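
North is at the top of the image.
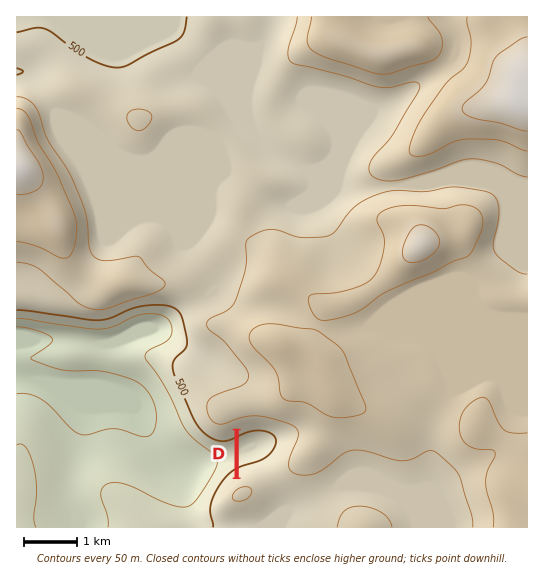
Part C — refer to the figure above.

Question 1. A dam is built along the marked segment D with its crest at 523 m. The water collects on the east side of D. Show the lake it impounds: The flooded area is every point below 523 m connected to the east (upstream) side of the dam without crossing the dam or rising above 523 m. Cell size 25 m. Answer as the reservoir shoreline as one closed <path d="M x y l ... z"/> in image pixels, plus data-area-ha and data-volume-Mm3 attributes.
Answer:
<path d="M266 424l-15 0-12 5 0 46 14-4 10-2 6-2 12-14 4-10 0-9-4-5-15-5z" data-area-ha="65" data-volume-Mm3="16.91"/>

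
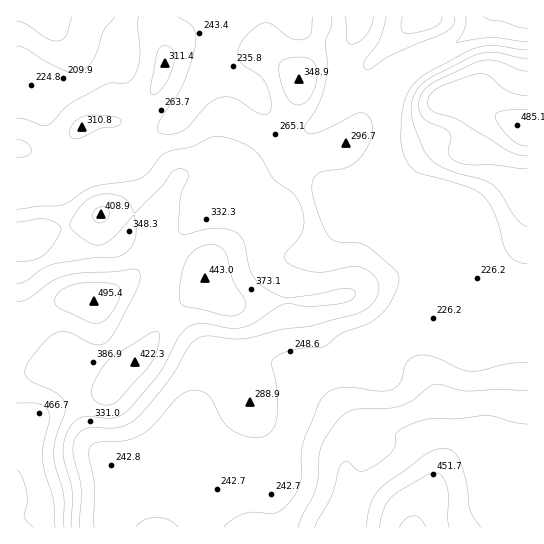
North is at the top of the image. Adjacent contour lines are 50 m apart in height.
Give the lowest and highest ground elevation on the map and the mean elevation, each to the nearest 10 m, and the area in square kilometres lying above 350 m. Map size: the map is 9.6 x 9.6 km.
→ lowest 130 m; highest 510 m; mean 300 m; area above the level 25.3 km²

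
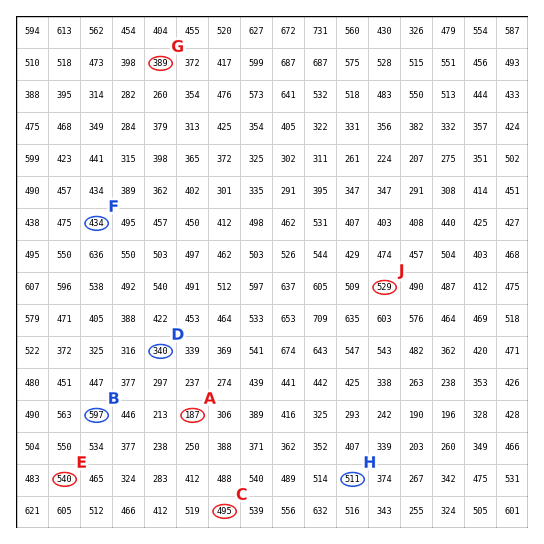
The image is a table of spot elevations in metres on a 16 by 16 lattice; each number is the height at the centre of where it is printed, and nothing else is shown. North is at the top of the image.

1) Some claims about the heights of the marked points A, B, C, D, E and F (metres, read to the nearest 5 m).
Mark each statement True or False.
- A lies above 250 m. False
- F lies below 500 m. True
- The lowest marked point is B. False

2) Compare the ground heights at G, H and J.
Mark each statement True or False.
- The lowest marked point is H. False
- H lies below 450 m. False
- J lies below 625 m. True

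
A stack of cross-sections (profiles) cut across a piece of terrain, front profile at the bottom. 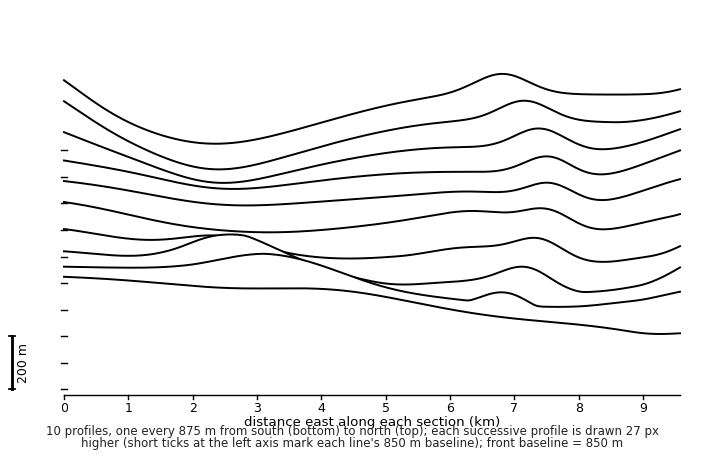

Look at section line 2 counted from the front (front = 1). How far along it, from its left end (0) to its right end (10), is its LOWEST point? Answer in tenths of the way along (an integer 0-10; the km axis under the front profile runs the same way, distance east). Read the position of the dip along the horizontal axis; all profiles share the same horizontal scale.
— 8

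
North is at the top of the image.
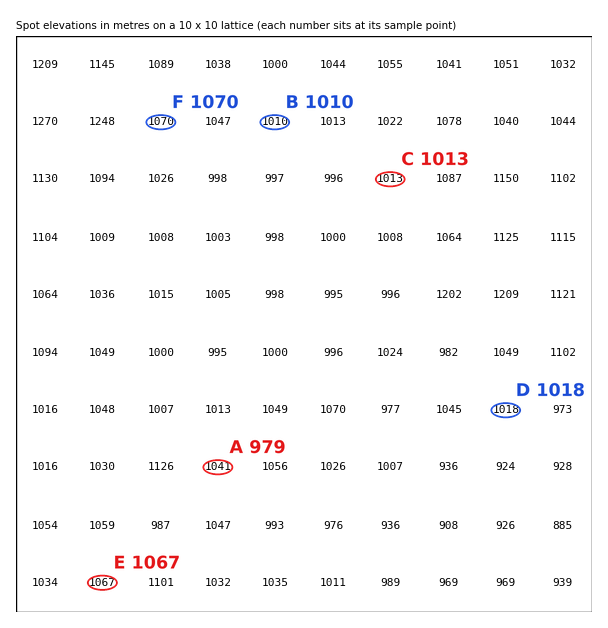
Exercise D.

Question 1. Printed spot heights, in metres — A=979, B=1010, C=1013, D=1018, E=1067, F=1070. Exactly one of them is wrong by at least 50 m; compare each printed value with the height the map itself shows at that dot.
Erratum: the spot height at A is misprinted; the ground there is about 1041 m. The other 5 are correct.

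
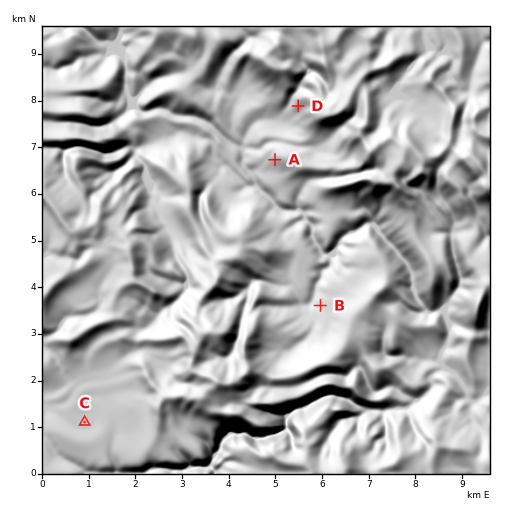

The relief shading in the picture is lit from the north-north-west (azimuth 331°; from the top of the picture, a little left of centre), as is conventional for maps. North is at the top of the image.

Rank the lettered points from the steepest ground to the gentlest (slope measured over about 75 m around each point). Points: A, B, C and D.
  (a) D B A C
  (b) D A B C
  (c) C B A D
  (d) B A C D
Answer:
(b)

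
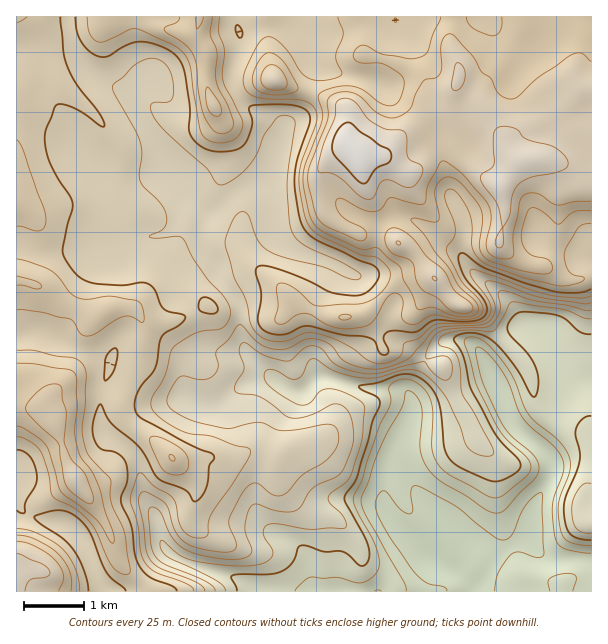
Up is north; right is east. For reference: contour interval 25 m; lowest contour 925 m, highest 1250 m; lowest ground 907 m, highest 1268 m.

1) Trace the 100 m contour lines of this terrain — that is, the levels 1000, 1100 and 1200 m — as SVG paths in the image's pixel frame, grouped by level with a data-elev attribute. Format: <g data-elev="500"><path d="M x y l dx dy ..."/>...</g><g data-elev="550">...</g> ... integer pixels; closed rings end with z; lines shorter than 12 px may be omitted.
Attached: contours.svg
<g data-elev="1000"><path d="M237 591l-6-15 8-2 31 0 11-2 10-8 4-6 3-10 4-3 22 7 14-1 6 1 16 14 5-1 3-3 1-8-2-11-21-40-2-5 2-4 11-17 15-55 8-18-1-5-2-2-17-8-1-3 19-4 26-8 9 1 9 4 10 10 6 12 3 13 3 33 6 12 9 8 26 12 7 2 8 0 16-9 4-4 1-4-4-6-21-23-24-43-3-9-5-26-10-16 0-3 7-4 10-1 11 2 9 4 9 9 13 15 17 30 4 4 2-2 2-8-1-15-8-16-21-24 0-8 5-8 5-3 6-1 31 3 11 4 15 13 10 2"/><path d="M591 416l-8 3-7 9-1 7 5 17 0 9-3 10-11 26-2 12 2 16 4 9 9 5 12 1"/></g><g data-elev="1100"><path d="M194 591l-2-3-5-4-34-13-6-5-4-6-3-11-2-25-8-24 7-23 1-3 3-1 13 13 17 10 4 7 4 18 4 10 9 6 11 1 5-4 0-12 4-9 21-30 15-24 3-7-3-4-14-3-21-8-22-3-10-3-20-12-6-6-4-6 1-9 12-21 7-24 3-6 23-14 25-5 6-7 3-9-5-12-21-24-12-18-10-19-6-3-19 2-8-1 0-1 14-8 3-6-1-7-5-11-16-16-5-6-1-8 3-21-2-12-5-12-20-34-3-8 2-4 9-6 12-12 9-5 9-2 9 3 6 7 5 13 0 16-5 5-16 2-2 4 2 6 11 15 42 38 10 15 4 3 5 0 7-4 17-14 9-14 8-19 13-17 4-2 6 1 7 4 0 6-8 57 2 35 3 13 4 8 7 5 42 20 13 8 3 4-2 3-8 0-28-12-36-9-16-6-7-4-6-8-10-26-5-2-4 1-5 5-4 9-4 12-1 7 9 32 12 24 5 22 6 9 7 6 9 2 9 1 8-2 15-7 10 0 27 9 29 20 9 2 10-2 11-6 4-13 14-5 15-13 7-2 36 0 6-2 5-3 3-6-1-7-4-9-15-20-1-4 3-3 75 26 31 3 12-2"/></g><g data-elev="1200"><path d="M59 591l4-9 1-6-2-6-5-7-7-8-12-7-11-5-10-2"/><path d="M86 503l4 1 3-3-1-10-7-17-14-15-7-16 2-30-4-14 0-11-5-4-9 1-7 4-8 7-6 8-1 6 11 13 21 20 8 42 6 7z"/><path d="M463 314l8-2 2-6-4-4-15-12-11-21-16-12-11-15-9-9-11-5-4 0-4 2-3 7 2 11 6 6 18 7 3 5 2 15 5 7 16 10 15 13z"/><path d="M214 116l4 0 3-2 0-7-5-9-9-11-1 6 1 12 3 8z"/><path d="M274 90l10-1 3-3 0-3-6-13-5-4-6-1-7 6-2 10 4 6z"/><path d="M591 61l-9-7-4-1-6 2-35 23-19 19-5 2-4 0-11-6-7-15-9-6-8-15-18-19-4-4-5 0-3 4-3 6 1 22-2 8-5 4-9 1-3 2-7 13-6 14-8 7-9 3-10-2-9-6-14-13-9-5-12 0-9 4-3 6 0 18-17 45-2 12 6 33 6 11 10 7 27 12 5 1 4-4 0-6-4-4-14-6-7-6-5-8 1-7 5-1 20 10 10 3 9-3 9-11 27 6 6 0 3-3 1-12 2-7 11-19 3-2 3 1 18 13 23 28 3 7 1 8-5 24 1 7 5 7 11 3 7-1 3-3 1-24 6-30 4-6 6-2 7 0 15 10 6 2 17-3 16-1"/><path d="M195 17l2 12 4-5 2-7"/></g>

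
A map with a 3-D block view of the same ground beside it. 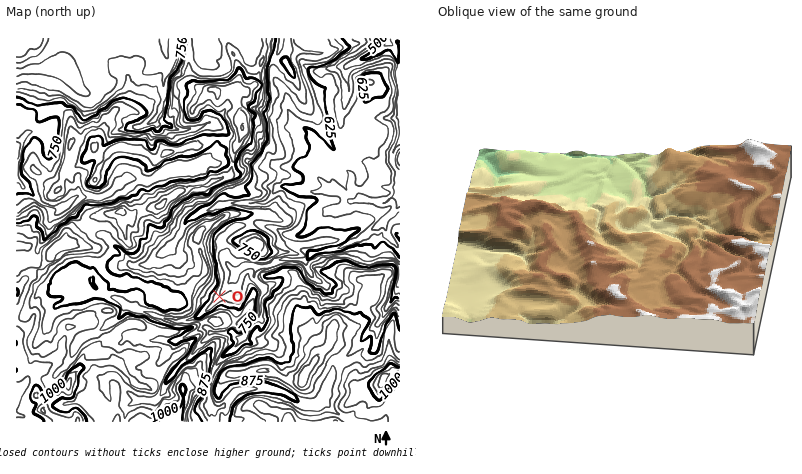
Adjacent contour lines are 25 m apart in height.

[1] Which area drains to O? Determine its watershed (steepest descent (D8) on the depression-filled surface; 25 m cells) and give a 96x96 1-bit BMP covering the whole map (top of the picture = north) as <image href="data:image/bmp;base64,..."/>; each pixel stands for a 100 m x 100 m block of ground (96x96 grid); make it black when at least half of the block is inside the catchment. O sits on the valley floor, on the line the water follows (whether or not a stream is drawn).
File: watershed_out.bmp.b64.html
<image width="96" height="96" href="data:image/bmp;base64,Qk2+BAAAAAAAAD4AAAAoAAAAYAAAAGAAAAABAAEAAAAAAIAEAAATCwAAEwsAAAIAAAAAAAAA////AAAAAAAAAAAAAAAAAAAAAAAAAAAAAAAAAAAAAAAAAAAAAAAAAAAAAAAAAAAAAAAAAAAAAAABAAAAAAAAAAAAAAADgAAAAAAAAAAAAAAHwAAAAAAAAAAAAAAH4AAAAAAAAAAAAAAH8AAAAAAAAAAAAAAH+AAAAAAAAAAAAAAH/AAAAAAAAAAAAAAH/AAAAAAAAAAAAAAH/gAAAAAAAAAAAAAD/wAAAAAAAAAAAAD//wAAAAAAAAAAAAD//wAAAAAAAAAAAAD//4AAAAAAAAAAAAD//8AAAAAAAAAAAAD//+AAAAAAAAAAAAD///gAAAAAAAAAAAD///wAAAAAAAAAAAD///8AAAAAAAAAAAD///+AAwAAAAAAAAD////A//AAAAAAAAD////z//wAAAAAAAD////////AAAAAAAD////////gAAAAAAD////////wAAAAAAD////////wAAAAAAD////////wAAAAAAD//////n/wAAAAAAD/////4D4AAAAAAAD/////wBwAAAAAAAB/////gBgAAAAAAAB////+AAAAAAAAAAA///+AAAAAAAAAAAAf//8AAAAAAAAAAAAH//wAAAAAAAAAAAAD//wAAAAAAAAAAAAB//gAAAAAAAAAAAAA//gAAAAAAAAAAAAAf/gAAAAAAAAAAAAAf/gAAAAAAAAAAAAAP+AAAAAAAAAAAAAADAAAAAAAAAAAAAAAAAAAAAAAAAAAAAAAAAAAAAAAAAAAAAAAAAAAAAAAAAAAAAAAAAAAAAAAAAAAAAAAAAAAAAAAAAAAAAAAAAAAAAAAAAAAAAAAAAAAAAAAAAAAAAAAAAAAAAAAAAAAAAAAAAAAAAAAAAAAAAAAAAAAAAAAAAAAAAAAAAAAAAAAAAAAAAAAAAAAAAAAAAAAAAAAAAAAAAAAAAAAAAAAAAAAAAAAAAAAAAAAAAAAAAAAAAAAAAAAAAAAAAAAAAAAAAAAAAAAAAAAAAAAAAAAAAAAAAAAAAAAAAAAAAAAAAAAAAAAAAAAAAAAAAAAAAAAAAAAAAAAAAAAAAAAAAAAAAAAAAAAAAAAAAAAAAAAAAAAAAAAAAAAAAAAAAAAAAAAAAAAAAAAAAAAAAAAAAAAAAAAAAAAAAAAAAAAAAAAAAAAAAAAAAAAAAAAAAAAAAAAAAAAAAAAAAAAAAAAAAAAAAAAAAAAAAAAAAAAAAAAAAAAAAAAAAAAAAAAAAAAAAAAAAAAAAAAAAAAAAAAAAAAAAAAAAAAAAAAAAAAAAAAAAAAAAAAAAAAAAAAAAAAAAAAAAAAAAAAAAAAAAAAAAAAAAAAAAAAAAAAAAAAAAAAAAAAAAAAAAAAAAAAAAAAAAAAAAAAAAAAAAAAAAAAAAAAAAAAAAAAAAAAAAAAAAAAAAAAAAAAAAAAAAAAAAAAAAAAAAAAAAAAAAAAAAAAAAAAAAAAAAAAAAAAAAAAAAAAAAAAAAAAAAAAAAAAAAAAAAAAAAAAAAAAAAAAAAAAAAAAAAAAAAAAAAAAAAAAAAAAAAAAAAAAAAA="/>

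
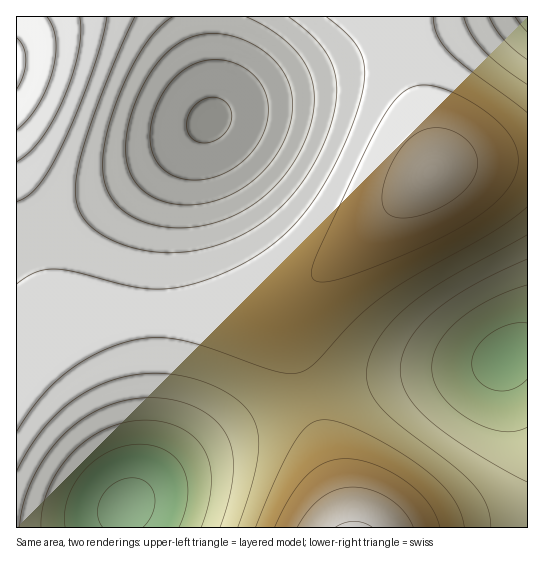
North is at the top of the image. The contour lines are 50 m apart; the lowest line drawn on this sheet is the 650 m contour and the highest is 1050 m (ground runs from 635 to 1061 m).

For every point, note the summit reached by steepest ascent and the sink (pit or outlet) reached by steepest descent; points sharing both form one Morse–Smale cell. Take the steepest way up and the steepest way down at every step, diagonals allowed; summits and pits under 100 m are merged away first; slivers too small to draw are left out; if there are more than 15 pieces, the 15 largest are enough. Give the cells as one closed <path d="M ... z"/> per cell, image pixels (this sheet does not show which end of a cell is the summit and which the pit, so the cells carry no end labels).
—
<path d="M389 16l-179 0-1 23 4 40 0 27-2 12-30 29-59 42-43 24-63 25 0 115 31-22 18-8 20-6 41-4 91 0 49-6 17-7 19-12 43-36 88-85-1-18-8-31z"/><path d="M294 293l-28 14-29 5-111 1-48 6-31 12-26 18-5 5 0 173 106 1 3-21 26-23 32-24 46-28 34-17 44-16-2-13-13-40-5-27 1-16z"/><path d="M527 160l-57 1-20 3-19 7-86 81-53 45-5 12 1 20 21 68 68-17 109-15 13-4 16-9 13-2z"/><path d="M209 16l-193 1 1 220 62-24 43-24 59-42 30-29 2-12 0-27z"/><path d="M527 351l-12 1-16 9-13 4-109 15-68 17 30 92 9 38 179 1z"/><path d="M309 399l-16 4-30 12-34 17-46 28-32 24-26 23-2 20 224 1 1-5-9-34z"/><path d="M527 16l-138 1 38 110 6 30 0 14 6-4 19-4 70-4z"/>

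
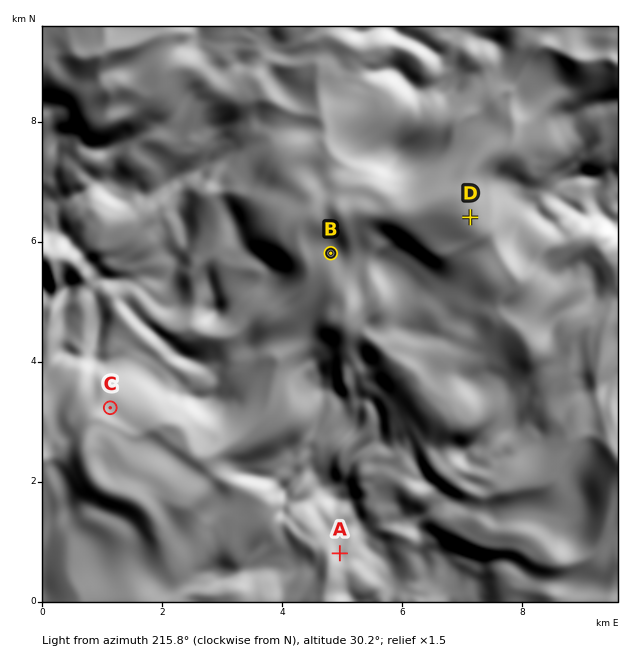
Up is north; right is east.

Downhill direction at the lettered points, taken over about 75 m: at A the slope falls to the SW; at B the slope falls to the W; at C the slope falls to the SW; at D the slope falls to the W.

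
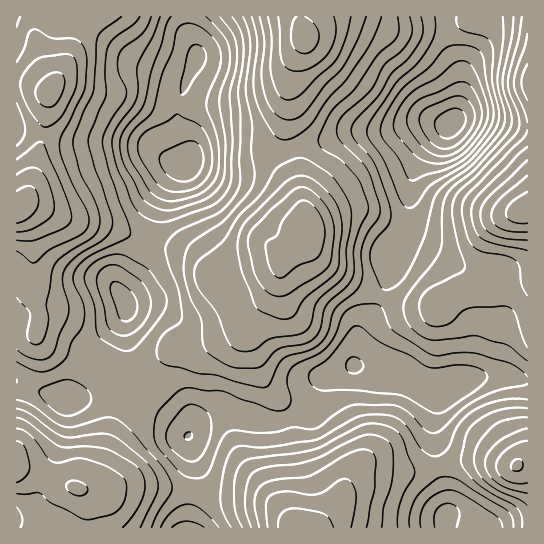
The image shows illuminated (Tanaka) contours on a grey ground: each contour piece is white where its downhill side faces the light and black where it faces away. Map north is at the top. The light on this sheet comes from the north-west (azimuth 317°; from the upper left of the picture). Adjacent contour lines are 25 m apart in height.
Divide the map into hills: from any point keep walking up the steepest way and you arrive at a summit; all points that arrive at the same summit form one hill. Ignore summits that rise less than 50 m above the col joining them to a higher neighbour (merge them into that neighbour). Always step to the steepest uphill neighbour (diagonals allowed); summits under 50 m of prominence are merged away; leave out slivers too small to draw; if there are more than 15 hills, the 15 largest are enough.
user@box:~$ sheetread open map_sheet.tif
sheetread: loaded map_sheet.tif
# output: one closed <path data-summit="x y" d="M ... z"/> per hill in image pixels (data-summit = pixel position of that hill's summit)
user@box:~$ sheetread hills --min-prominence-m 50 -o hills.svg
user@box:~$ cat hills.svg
<path data-summit="306 223" d="M431 121l-17 2-25 8-39 1-25 9-24 4-19 7-28 4-55 0-13 5-10 12-9 17-7 21-3 35-2 8-32 44 4 7-2 28 12 40 5 7 15 5 28 28 6 12-1 8 9-12 19-9 52 9 16-1 20-7 6-4 9-28 4-6 28-9 7-36 13-16 7-13 9-24 0-20 12-16 6-14 4-45 4-13 12-20 24-24z"/><path data-summit="17 209" d="M187 16l-171 1 0 365 3 2 50 17 8-2 40-4 10-8 17-6-7-8-9-28-3-12 2-28-10-15-1-11 47-90 12-18 12-10-2-14-8-22 0-15 10-31 9-18 0-11-7-15z"/><path data-summit="527 209" d="M527 16l-82 1 2 21 12 29 2 16-5 34-1 4-28 28-12 20-4 13-4 45-6 14-12 16 0 20-9 24-7 13-13 16-6 35 21 2 12 6 42 15 17-1 37-11 30 0 10 4 5-1z"/><path data-summit="303 35" d="M445 16l-256 0-1 14 8 20 0 11-9 18-10 31 0 15 8 22 2 14 12-5 55 0 28-4 19-7 24-4 25-9 39-1 32-10 30 3 4-3 4-15 2-23-2-16-12-29z"/><path data-summit="301 527" d="M367 365l-13 0-28 10-5 6-9 28-10 6-16 5-16 1-52-9-19 9-11 16 11 37 0 19-8 21-2 13 256 1 2-27-11-39-3-39 6-28 6-8-22 0-36-14-12-6z"/><path data-summit="17 465" d="M147 381l-12 2-18 12-40 4-8 2-53-18 1 145 172-1 2-13 8-21 0-19-11-36 3-8-2-11-4-6-28-28z"/><path data-summit="517 466" d="M513 376l-30 0-12 3-25 8-7 8-6 35 3 32 11 39-1 27 82-1 0-146z"/>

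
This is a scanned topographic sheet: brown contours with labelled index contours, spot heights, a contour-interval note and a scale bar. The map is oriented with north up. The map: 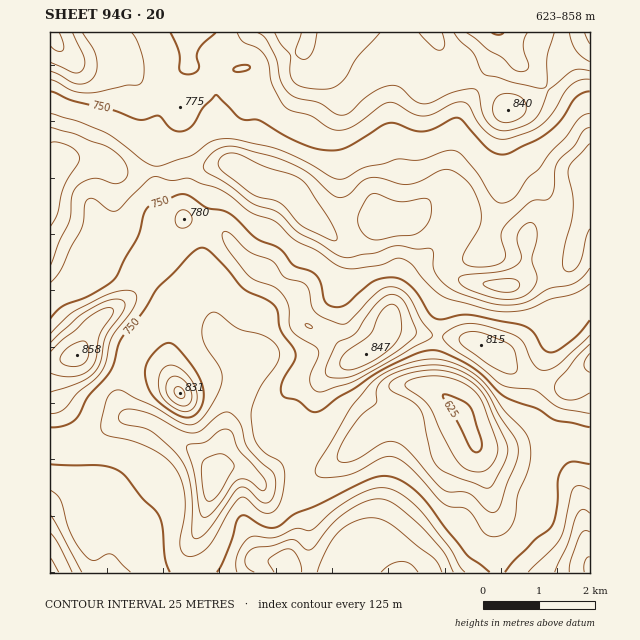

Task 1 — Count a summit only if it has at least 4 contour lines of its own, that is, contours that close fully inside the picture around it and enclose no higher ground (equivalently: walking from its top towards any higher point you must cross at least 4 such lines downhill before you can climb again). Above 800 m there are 1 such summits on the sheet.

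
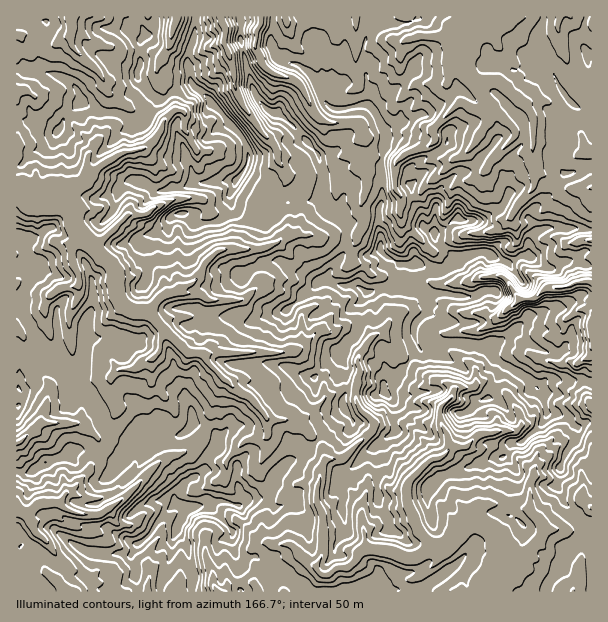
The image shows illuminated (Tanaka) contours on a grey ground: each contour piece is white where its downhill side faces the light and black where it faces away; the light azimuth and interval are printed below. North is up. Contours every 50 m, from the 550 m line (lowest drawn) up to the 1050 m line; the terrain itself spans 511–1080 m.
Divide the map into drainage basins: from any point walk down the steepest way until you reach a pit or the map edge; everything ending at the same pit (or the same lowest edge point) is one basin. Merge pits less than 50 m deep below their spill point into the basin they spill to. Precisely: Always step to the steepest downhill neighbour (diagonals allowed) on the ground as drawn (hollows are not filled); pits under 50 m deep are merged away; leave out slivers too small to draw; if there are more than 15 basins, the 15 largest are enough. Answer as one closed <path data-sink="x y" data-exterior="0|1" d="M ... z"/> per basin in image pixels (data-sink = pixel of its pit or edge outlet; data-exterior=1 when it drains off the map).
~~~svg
<path data-sink="17 191" data-exterior="1" d="M192 85l-34 17-7 8-5 10-6 6-17-11-24-3-18-10-15 14-9 16-41-15 0 288 6-6 0-6-4-6 2-24 4-3 12-5 6 11 21 8 11 18 10 0 13 18 5 15 9 8 15 7 6 0 8-10 12-2 9-4 13 12 11-3 7-9 23 9 5 7-2 9-10 10-3 9-8 8-8 4-14 15 0 6 14 9 23-8 16 0 12 3 8-6 16-3 13-23 11-11 18-10 26-24 12-17-1-13 4-8 12 0 16 6 10-4-1-8 11-5 15-20 10-8-6-22 4-9 9-8-1-18-3-2-12 0-19-4-27 4-8-6-16 0-16-7 21-30 2-24-7-8-12-5-8-13-13 3-20 0-24 18-15-2-12-6-5-5-2-15 5-10 12-17 0-18-7-13-18-21-19-21z"/><path data-sink="494 591" data-exterior="1" d="M459 343l-18 0-5 4-2 7-12-2-2-3-25 30-11 5 1 8-4 2-6 2-16-6-12 0-4 8 1 13-12 17-26 24-18 10-11 11-13 23-16 3-8 6-12-3-16 0-7 2 7 4 18 20 5 26 8 5 14-1 2 2 11 22 0 10 277-1 0-4 9-14 9-22 13-13 10-5-2-9-16-14-14-25 3-5 5-22 11-16 5 7 8 18 4 3 0-47-5-1-11 5-9-11-19-2-7-22-13-13-31-18-5-5-4-10z"/><path data-sink="488 17" data-exterior="1" d="M543 16l-171 1 0 7-5 8-3 12 2 31 6 15-4 15-6-1-10 4 2 17-4 7-8 6-4 9-3 4-16 5 5 15 0 32 5 9 12 5 7 8-2 24-15 20-5 11 15 6 16 0 8 6 7 0 5-3 15-1 6-12 3-11 16-1 11 6 12 1 36-18 12 0 19 11 21-9 1-15 7-9-7-15 21-21 14-19-6-11 0-7 6-11 0-9-4-7 2-9 10-11 3-5 9 6 8-1 0-55-4 0 0 19-24 19-6-10-18-42z"/><path data-sink="17 510" data-exterior="1" d="M195 424l-3 0-7 9-6 3-8-2-10-10-9 4-12 2-8 11-12 23-22-7-11-6-10-1-6 1-8 6-16 5-18 12-12-2-1 119 18 0-1-5-13-7 0-33 3-2 10 3 21 17 21 10 5 0 5-4 8-17 38 1 5-8 16-15 6-10 18-17-1-9 3-4 27-23 3-9 10-10 0-12z"/><path data-sink="221 17" data-exterior="1" d="M240 16l-43 0-3 22-6 15-1 10 6 23 10 6 19 21 18 21 7 13 0 18-12 17-5 10 2 15 13 10 19 3 24-18 20 0 13-3 2 1 1-29-6-18-17-19-19-18-12-4-14-16-15-52z"/><path data-sink="591 282" data-exterior="1" d="M488 253l-12 0-9 3-8 6-19 9-8 0-15-7-17 2-2 10-6 12 31 4 3 2 1 18-9 8-4 9 2 15 6 8 12 2 2-7 5-4 50 3 13-8 24-22 33-8 17-7 14 2 0-36-4-2-4 0-8-5-7 0-15 8-8 0-18-12-6 0-15 8z"/><path data-sink="71 17" data-exterior="1" d="M138 16l-91 0-1 17-10 12 4 26 16 3 15 8 7 8 2 11 9 7 10 4 20 2 21 12 3-2 15-23-13-12-7-11 0-7 2-6 0-24 5-5z"/><path data-sink="17 443" data-exterior="1" d="M36 355l-12 5-4 3-1 6-1 18 4 6 0 6-6 8 0 64 13 3 15-11 19-6 8-6 6-1 10 1 11 6 22 7 12-23-25-11-5-5-2-9-10-18-9-7-7 1-8-15-24-11z"/><path data-sink="261 17" data-exterior="1" d="M273 16l-32 1 0 27 12 46 6 11 11 11 8 2 12 8 28 34 14-4 6-5 4-9 8-6 4-7 0-14-3-3-18 1-4-3-13-25-10-11-9-6-15-3-8-7-3-6 0-12 3-6z"/><path data-sink="591 323" data-exterior="1" d="M579 301l-18 7-33 8-24 22-16 9 4 9 9 8 27 15 9 9 12-9 17 3 19-2 6 4 1-79z"/><path data-sink="356 17" data-exterior="1" d="M371 16l-59 1 1 31 9 23 0 10-3 6 7 17 7 5 35-4 4-15-6-15-2-31 3-12 5-8z"/><path data-sink="218 591" data-exterior="1" d="M206 505l-18 5-12 20 0 3 11 13 7 30-2 15 48 1-2-7 0-21-6-21 0-12-10-13z"/><path data-sink="65 591" data-exterior="1" d="M24 544l-4 2 0 33 13 7 2 6 103-1-4-16 2-6-5-15-38-1-8 17-5 4-5 0-21-10-21-17z"/><path data-sink="177 17" data-exterior="1" d="M195 16l-39 0-2 11-14 14 0 24-2 6 0 7 7 11 14 13 34-18-3-4-3-20 7-22z"/><path data-sink="560 17" data-exterior="1" d="M591 16l-47 1-4 15 0 10 18 42 6 10 24-19 0-19 4-2z"/>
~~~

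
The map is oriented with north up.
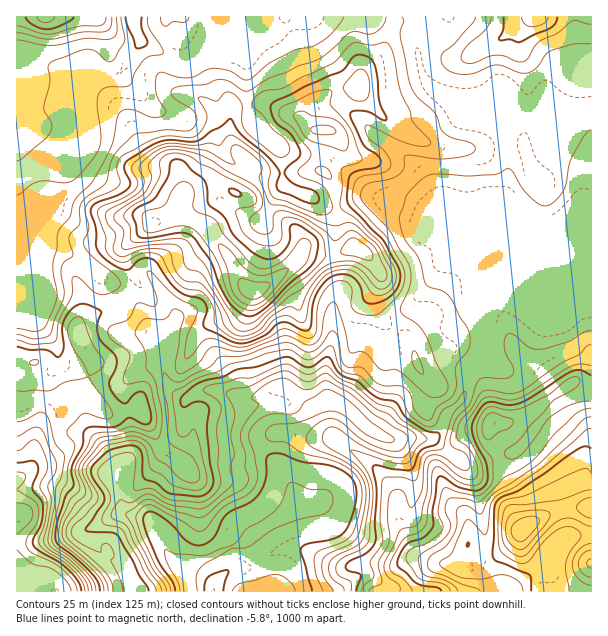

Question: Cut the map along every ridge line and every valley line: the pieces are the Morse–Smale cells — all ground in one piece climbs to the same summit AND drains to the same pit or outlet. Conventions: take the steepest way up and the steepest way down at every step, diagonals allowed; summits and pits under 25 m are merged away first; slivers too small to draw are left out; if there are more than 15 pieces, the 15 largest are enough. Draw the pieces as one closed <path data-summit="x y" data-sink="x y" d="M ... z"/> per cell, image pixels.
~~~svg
<path data-summit="254 291" data-sink="188 591" d="M447 16l-54 0-1 10-7 21-3 6-20 18-2 15-3 2-15 0-4 2 0 5 4 7 33 34 20 12 25 22 13 19 6 20 11 9-13 4-27-14-32-10-16 0-17 7-18 1-16-10-24-9-4-4-1-30-4-9-16-15-14-16 0-5-6-2-8 2-4 5-1 22 6 14 19 18-12 24-2 2-6 0-18-9-25 6-6 3-4 5-2 19-26 6-21 17-8 9 4 20 10 13-2 6-6 6 6 6 12 27 16 17 0 31 4 9 6 8 13 7-3 5-2 28-16 26-14 28-2 12 0 17 12 22 1 8 7 13 13 12 12-8 48-20 8-8 15-8 18-17 6-12 2-11-15-22-17-17-4-9 3-10 5-6 14-4 19 0 12-9 11-5 18 0 12 6 16 17 18 11 47 1 9-8 6-17 16-13 4-12 2-18 14-14 4-10 0-20-5-12 0-18 5-10 8-7 12-2 46-19 14 0 9 5 17-1-2-144-6-5-21-5-11 0-7 5-32-2-7 11-1 8-2 1-24-18-23-10-19-12-11-11-4-6-4-18 0-10 22-13 6-7z"/><path data-summit="254 291" data-sink="134 17" d="M392 16l-258 0 0 11 6 12-2 8-12 19-9 8-21 0-12 13-5 12-3 32-10 21-9 6-41 21 0 40 10 8 10 21 17 0 10 4 21 12 20 16 13 4 14 10 5-6 2-6-12-21 0-15 27-23 26-6 1-13 5-11 25-9 6 0 18 9 6 0 13-22 0-7-18-15-6-14 3-25 2-2 13-3 0-60-8-2-18 7-7 0 46-19 18 1 18-8 13 0 9 23 14 22 5 20 20-1 5-17 20-18 3-6 7-21z"/><path data-summit="525 527" data-sink="188 591" d="M338 404l-18 0-11 5-12 9-27 2-11 8-3 10 4 9 17 17 15 22 0 6-8 17-12 13-21 12-5 5 14 21 25-12 20 2 34 16 14 0 9-2 37 1 12-6 11 0 27 6 13-1 9 6 11 0 4-4 6 26 61-1-5-19-6-6 23-27 1-12-10-44-12-18-14-14-8-6-9 7-15 4-21 8-12 0-34-25-47-1-18-11-16-17z"/><path data-summit="17 515" data-sink="188 591" d="M131 295l-14 13-28 8-11 10 0 10 16 26-9 24 1 9-12-3-15 16-9 4-10 11-7 23-5-14-8-9 2-1-3-12 1-27 6-15 5-5-15 0 1 229 171-1-4-21-14-12-9-20-20 8-24 14-15-7-10-14 0-9 6-6 19-10 12 0 22 5-1-21 2-12 14-28 16-26 2-28 3-5-13-7-6-8-4-9 0-31-16-17-12-27z"/><path data-summit="534 17" data-sink="188 591" d="M591 16l-142 0-3 11-6 7-22 13 0 10 4 18 4 6 11 11 16 11 26 11 24 18 2-1 1-8 7-11 32 2 7-5 11 0 21 5 7 7z"/><path data-summit="17 515" data-sink="134 17" d="M17 220l-1 142 15 1-5 5-6 15-1 27 3 12-2 1 8 9 5 14 9-26 8-8 9-4 15-16 11 1 0-7 9-24-16-26 0-10 11-10 28-8 13-14-10-8-16-6-20-16-21-12-10-4-17 0-10-21z"/><path data-summit="45 17" data-sink="134 17" d="M132 16l-116 1 1 161 40-20 9-6 10-21 3-32 5-12 12-13 21 0 9-8 14-25z"/><path data-summit="525 527" data-sink="188 591" d="M566 259l-20 1-40 18-12 2-8 7-5 10 0 18 5 12 0 20-5 13 4 0 16 8 21-1 9 3 11 11 15 22 4 0 31-14 0-125-17 0z"/><path data-summit="323 129" data-sink="188 591" d="M338 90l-18 8-13 13-1 11 3 5-10-11-12-2-20-11-10 0-10 4 1 6 32 34 3 36 16 10 12 3 16 10 18-1 17-7 16 0 32 10 27 14 13-4-11-9-3-14-16-25-25-22-20-12-33-34z"/><path data-summit="491 423" data-sink="188 591" d="M485 360l-11 4-6 7-2 18-4 12-16 13-6 17-8 7 33 26 12 0 21-8 18-5 25-31 19-16-4-2-14-21-11-11-9-3-21 1z"/><path data-summit="525 527" data-sink="245 591" d="M299 548l-14 0-18 8-7 5 10 18-4 13 226-1-6-25-4 4-11 0-9-6-13 1-27-6-11 0-12 6-37-1-9 2-14 0-30-14z"/><path data-summit="323 129" data-sink="134 17" d="M309 24l-13 0-18 8-18-1-46 19 7 0 18-7 8 2-1 50 2 11 9-3 10 0 20 11 12 2 6 6 2-11 13-13 17-9-5-20-14-22z"/><path data-summit="591 507" data-sink="188 591" d="M591 390l-22 8-15 10-13 12-18 24 21 21 12 18 10 44 0 13 4-4 22-2z"/><path data-summit="591 564" data-sink="188 591" d="M591 535l-13 0-11 3-9 8-16 20 6 6 6 20 38-1z"/><path data-summit="525 527" data-sink="188 591" d="M129 514l-12 0-19 10-6 6 0 9 5 9 17 12 8-1 19-13 21-9-6-12-6-5z"/>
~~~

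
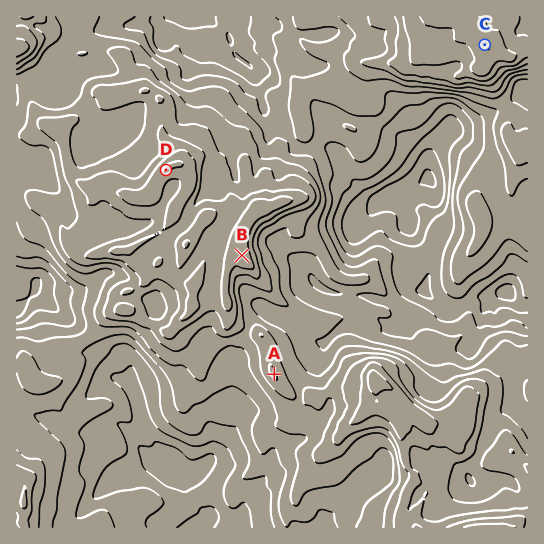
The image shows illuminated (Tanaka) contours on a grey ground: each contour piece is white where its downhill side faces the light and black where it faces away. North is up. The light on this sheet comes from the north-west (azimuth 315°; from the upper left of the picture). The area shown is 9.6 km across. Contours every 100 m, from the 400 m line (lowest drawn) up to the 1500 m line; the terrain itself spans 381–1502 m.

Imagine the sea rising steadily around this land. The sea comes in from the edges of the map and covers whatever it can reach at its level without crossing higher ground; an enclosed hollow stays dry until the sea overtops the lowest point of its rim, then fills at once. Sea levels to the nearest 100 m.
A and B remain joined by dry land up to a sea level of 1100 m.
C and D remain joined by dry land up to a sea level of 900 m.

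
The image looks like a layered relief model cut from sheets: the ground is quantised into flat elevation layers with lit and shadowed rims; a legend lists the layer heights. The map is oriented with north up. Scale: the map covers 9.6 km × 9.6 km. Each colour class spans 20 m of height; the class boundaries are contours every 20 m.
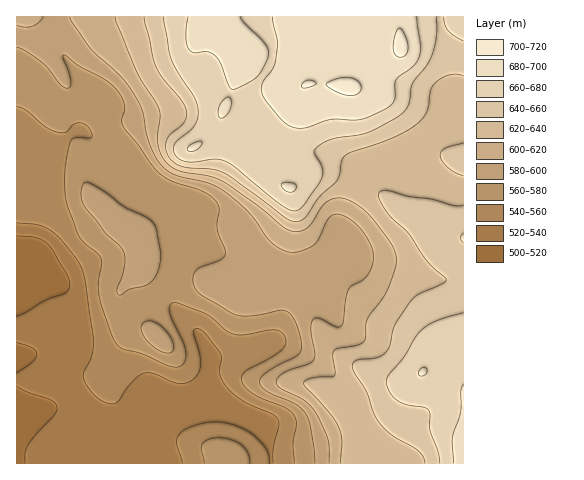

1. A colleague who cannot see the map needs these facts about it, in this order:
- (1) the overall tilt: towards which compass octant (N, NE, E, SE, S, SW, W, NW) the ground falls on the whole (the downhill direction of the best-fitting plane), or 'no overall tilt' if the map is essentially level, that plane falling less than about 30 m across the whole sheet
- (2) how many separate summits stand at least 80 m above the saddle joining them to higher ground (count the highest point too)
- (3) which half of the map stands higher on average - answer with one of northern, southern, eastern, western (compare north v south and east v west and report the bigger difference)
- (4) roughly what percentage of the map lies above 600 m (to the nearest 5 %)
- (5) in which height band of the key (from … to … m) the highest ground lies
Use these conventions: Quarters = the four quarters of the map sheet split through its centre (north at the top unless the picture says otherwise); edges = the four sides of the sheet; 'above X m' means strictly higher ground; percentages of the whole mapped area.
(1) The general tilt is down to the south-west (the land rises towards the north-east).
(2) There is 1 summit with 80 m or more of prominence.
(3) The eastern half stands higher on average than the western half.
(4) Roughly 50 % of the ground is higher than 600 m.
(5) The highest ground lies in the 700–720 m band.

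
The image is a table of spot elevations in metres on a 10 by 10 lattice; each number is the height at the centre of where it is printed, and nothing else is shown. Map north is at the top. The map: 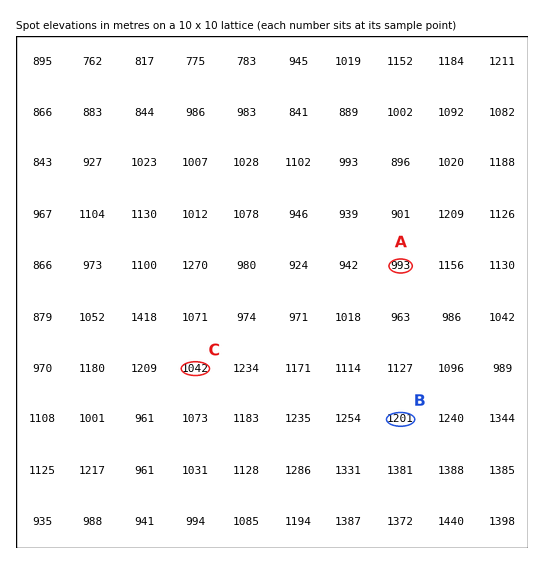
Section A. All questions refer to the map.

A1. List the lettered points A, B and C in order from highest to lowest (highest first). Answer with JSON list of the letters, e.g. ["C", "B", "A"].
["B", "C", "A"]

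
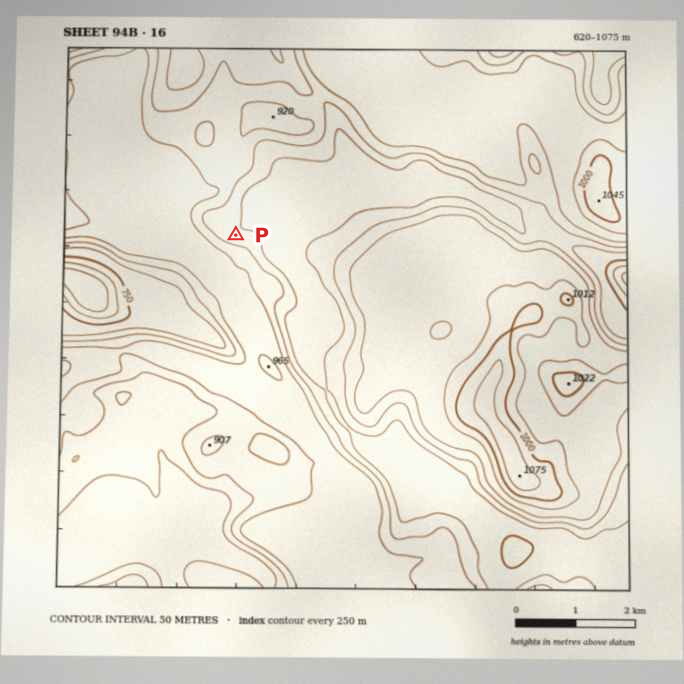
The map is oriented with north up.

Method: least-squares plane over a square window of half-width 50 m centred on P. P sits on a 8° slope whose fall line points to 17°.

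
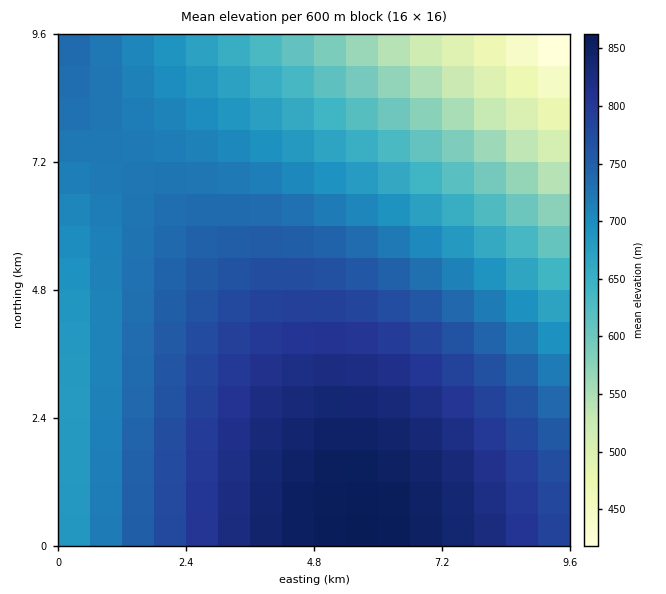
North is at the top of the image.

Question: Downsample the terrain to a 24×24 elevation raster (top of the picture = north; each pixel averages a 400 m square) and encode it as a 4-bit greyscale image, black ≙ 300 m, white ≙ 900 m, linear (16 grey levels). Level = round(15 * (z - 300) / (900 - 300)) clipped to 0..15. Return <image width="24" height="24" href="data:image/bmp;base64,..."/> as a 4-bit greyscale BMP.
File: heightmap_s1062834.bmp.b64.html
<image width="24" height="24" href="data:image/bmp;base64,Qk2WAQAAAAAAAHYAAAAoAAAAGAAAABgAAAABAAQAAAAAACABAAATCwAAEwsAABAAAAAAAAAAAAAAABEREQAiIiIAMzMzAERERABVVVUAZmZmAHd3dwCIiIgAmZmZAKqqqgC7u7sAzMzMAN3d3QDu7u4A////AKq7zN3d7u7u7u3dzKq7zM3d7u7u7u3dzJq7zM3d7u7u7t3dzJq7zM3d7u7u7t3czJqrvM3d7u7u7d3czJqrvM3d3u7u3d3My5qrvM3d3d3d3dzMu5qrvMzd3d3d3czLu5qrvMzd3d3d3MzLuqqrvMzN3d3dzMu7qqqru8zMzMzMzLu6qaqru8zMzMzMy7uqmaqru7zMzMzLu7qpmKqru7vMzLu7uqqZiKqru7u7u7u6qqmYh6qru7u7u7qqqZmId6q7u7u7uqqpmYiHdqq7u7uqqqqZmIh3Zru7uqqqqpmYiHd2Zbu7qqqqmZmIh3ZmVbu6qqqpmYiHd2ZVVLu6qqqZmIh3dmVVRLu6qqmZiId2ZlVEQ7uqqpmYiHdmZVREMw=="/>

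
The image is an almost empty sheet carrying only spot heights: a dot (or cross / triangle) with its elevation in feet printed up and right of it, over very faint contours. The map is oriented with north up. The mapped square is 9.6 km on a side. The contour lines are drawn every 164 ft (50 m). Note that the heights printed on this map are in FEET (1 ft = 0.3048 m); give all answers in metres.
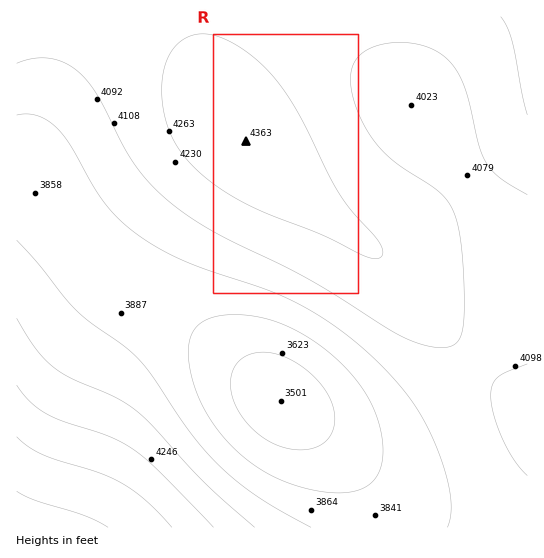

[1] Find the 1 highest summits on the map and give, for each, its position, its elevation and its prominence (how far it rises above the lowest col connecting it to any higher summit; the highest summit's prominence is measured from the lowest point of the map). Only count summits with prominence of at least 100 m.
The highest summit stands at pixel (246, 141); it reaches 1330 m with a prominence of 147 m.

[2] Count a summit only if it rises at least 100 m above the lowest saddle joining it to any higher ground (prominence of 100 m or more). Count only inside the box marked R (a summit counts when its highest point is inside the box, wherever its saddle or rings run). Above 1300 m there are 1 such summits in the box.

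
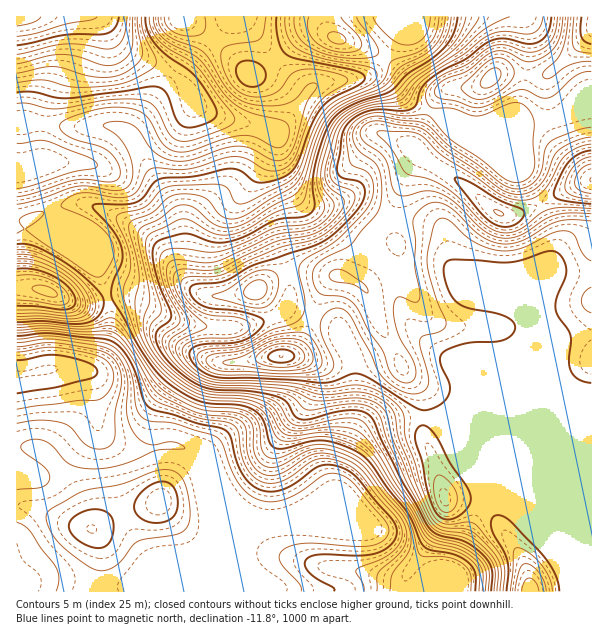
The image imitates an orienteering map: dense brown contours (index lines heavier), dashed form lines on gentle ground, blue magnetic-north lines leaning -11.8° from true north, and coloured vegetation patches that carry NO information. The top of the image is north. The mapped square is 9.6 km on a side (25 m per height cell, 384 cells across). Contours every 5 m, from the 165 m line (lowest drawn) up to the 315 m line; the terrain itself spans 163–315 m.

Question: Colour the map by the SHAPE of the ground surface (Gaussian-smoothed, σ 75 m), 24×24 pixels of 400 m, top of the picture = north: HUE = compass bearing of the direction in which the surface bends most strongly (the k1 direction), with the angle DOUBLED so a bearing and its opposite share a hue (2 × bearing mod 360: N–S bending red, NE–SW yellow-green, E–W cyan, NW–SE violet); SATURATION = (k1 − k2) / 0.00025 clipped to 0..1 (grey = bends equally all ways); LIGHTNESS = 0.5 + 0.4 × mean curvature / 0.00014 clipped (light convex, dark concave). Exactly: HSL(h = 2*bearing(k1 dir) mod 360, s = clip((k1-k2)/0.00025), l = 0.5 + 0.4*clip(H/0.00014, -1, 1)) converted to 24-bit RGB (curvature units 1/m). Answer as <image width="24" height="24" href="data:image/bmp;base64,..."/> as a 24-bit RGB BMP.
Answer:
<image width="24" height="24" href="data:image/bmp;base64,Qk32BgAAAAAAADYAAAAoAAAAGAAAABgAAAABABgAAAAAAMAGAAATCwAAEwsAAAAAAAAAAAAAfX5vd3pskIdkmY5ceIRkcn51gHt7f4B/f3+AgW92g29kg2RYo6dXUKR8TY+rpne3n4NwfoB5NyBcHVNUzup35e6/bimifXyAhnGDhGdwkIRrkaF3dI2AdXlne4JlbIpqd3yCd3OMd4KccJu1gbG+coy2U32rckqg/hxaeiwAKRAKGqtKav9rzNVQh0R5f3+AbGh8dn+ekJuqkp+kkWGYlmd4bJ1yZ5+WbnKEcYV8eI1ndotchoVQgnlNcm5HLRkfcwAj+7alQef/avfweNaChkxggH5/gIB/cpCubpOggZOPm36Qg1mnqoyzlrOjV2OSfGqDjFBTmpNGX4tLaYNsgHl9eiFdXhFGNKao3fnSf7LXS7CwjnJjgH1/gIB/gIB/hHZheoJjapNten6JbHSRf6OjuImNek+OgU2GrUVtv61qYKBVS3hTXTE4YRxbW2O6fOfHtfOlpFinfm6Ef4B/f4B/gIB/gIB/coyQdqGHapKAbXN9hnBjeY1RnHlRiVVvYkF/pW6v1KCYsodPUTIyXjJHN4qbZrqfd89ymdVwglV7gH+Af4B/f4B/f4B/f4B/h4ikloSYhXN5altzmFlcnotVeWJFgF01NmY0RYBVzk1c6ml+SVavS7vVL4jMbaq0l9OQqnddf3iBf3+Af3+Af4B/f4B/f4B/iIN8kneLnHeXYVGYrVWsw1FehjJJrF0ncH0gI0AUOY8hyrp3yXCWV4BhPGJVU407odA2eJJYdYJ+f3+Af3+Af4B/f4B/f4B/eYRde39liYBraU97gzV00R44qh9T1khE0I5nN6uKQZYjOYMQbs5BcYu8Q0vCc6S3gNKTbaGtZGeLf3+Af3+Af3+AgXl/j2decIYpbHExcWAiRTQgRCIztUJFiKPjzen+zNL/18z/2Mz/zN7/fs/1RkbIZUaogsCZkL6PeVR+fWdqgIF4f4F6f4B/cGiGm4iih4oPNSsKdIQLGJ9rGGOtpPPijPLscOE9dY0dY28du9hR3GmCuUBlbT13lVR8es1wk0xbkWFyZ4WWbZKXcZSGdIOAb218hpZnpH3jiZbwzP7/KXz/E4LfT9BWcSIUyI4RoY0qWYEkNLEIfHo0xGBCVUJleLlukatokV6KeLGiZGmegHGWkXCHgnSIfmqNmH15pav5ze/+tMf2WACqYnKvii+AcqzPye3yi33wv6bnmpXNNz1+tW90ZXyuecGWjF+TgK18ZY+SfF55gX13gH99fX+AZXWIkJuCndLVws5gbgEiWDNvhEN5XUmvi+2jWJ9XVFV8j4Kk03GvYUXHiZi8o4+1lGqAjmZ4mLJydFZ4fWlkhHVYg4lMbIRdZ2V3mY9hro8PdB8Ug2lreEx7PkeEgtyroa52bJxoRZGaZnGOonuEdYi2fVq4z2edom2GgpSEp5qBalSHj1KApDU6t8E/OJI6SHVhe5turHC7iHOVjlhtM1jPc+LqZX6rqI1yoahsRmtJQWhWpZtpinpQVEk1noBDynGJqHtnn4RacEloejVmjdHKzdnwr3DceUSDcHksZVmdm23DlJ3ZcazNgz52kmdVia+Ir3edoWiQQ4VxTZZxtzmqxxlZaqYgUYUvxXpkom5lekGIZtvUoPrZOFe82izs8mX6xZHcYn4+XHo1jo8obkEmd2pDU8ZVYJx3kWeLq32Zg4KiQ46MOBxw2mvB4bO6SX+QkqZfqnZ/csvajunWoi84aCwqKlVJYKuGv7rTi41ngVdYlYVbXo6AaLCDZ79hTXltZXh5k4l8pYBzdVBnFSRLcFqy6n+FunuOZcC+otTKZ9KseiIuhEpTgH9/SG2RRL14cbheiYu4ZH/Lh4jPiIfKiqm5pJ6FWWJzUGxPgF86m2gigGY8H3NpD62svMDv49b1o7ny01iYlRcug1ZJdotJd4F0YYlbY5JNbY1Bn4mbZI+NW5OAdoyhqnOes2R6klqKeEV1kDNGvLlubbKMQ6OOB4dLAJQJnssX2QBK8wJ96GWZfVLFyZp7NIRVf5Jaa6BYZoFul3SJm3mDaYdpWXpWelpZrFlRlzlFcTNmeruur8vDln+xklJoZV8nQVIGHTcADnEKOtfS5LHsuHXr6bDgh33XWWHOwn+kcGBPcnaKn4KSnICaemWLfUZ3oRskrWg0ScCSXs2ggp16okOKwjyRrmfHn8reb9rpMsSsHWAvTGgmtGo6vb5/x4WqSjua3D+s0WSgcHZEiohBj4FGd0xRZCqB023U0eDbgMnGW5CJdmJmeEqRnYushcS2hslzklZke1RsVXhpL1haqLs5hq4pn4AsWj1QdUZv0rKW"/>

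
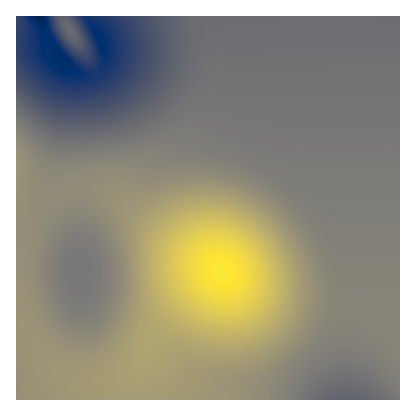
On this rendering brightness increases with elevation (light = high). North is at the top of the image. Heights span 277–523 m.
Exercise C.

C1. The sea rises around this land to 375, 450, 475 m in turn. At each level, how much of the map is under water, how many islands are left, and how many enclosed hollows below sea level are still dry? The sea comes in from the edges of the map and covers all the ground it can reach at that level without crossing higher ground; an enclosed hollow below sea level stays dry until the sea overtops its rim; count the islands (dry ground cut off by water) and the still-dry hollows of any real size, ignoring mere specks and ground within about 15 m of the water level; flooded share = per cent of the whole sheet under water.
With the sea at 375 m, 12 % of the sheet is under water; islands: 0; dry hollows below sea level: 0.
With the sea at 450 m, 86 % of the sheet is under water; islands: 1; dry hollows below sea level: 0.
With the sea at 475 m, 93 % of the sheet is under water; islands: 1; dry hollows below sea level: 0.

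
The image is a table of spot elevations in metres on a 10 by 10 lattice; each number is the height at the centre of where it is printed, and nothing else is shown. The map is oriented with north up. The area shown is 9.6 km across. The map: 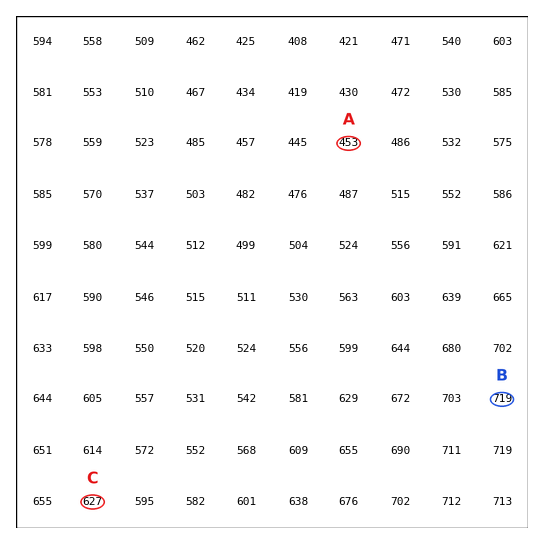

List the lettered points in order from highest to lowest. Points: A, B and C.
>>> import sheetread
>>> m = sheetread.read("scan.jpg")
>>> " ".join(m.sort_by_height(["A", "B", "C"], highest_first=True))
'B C A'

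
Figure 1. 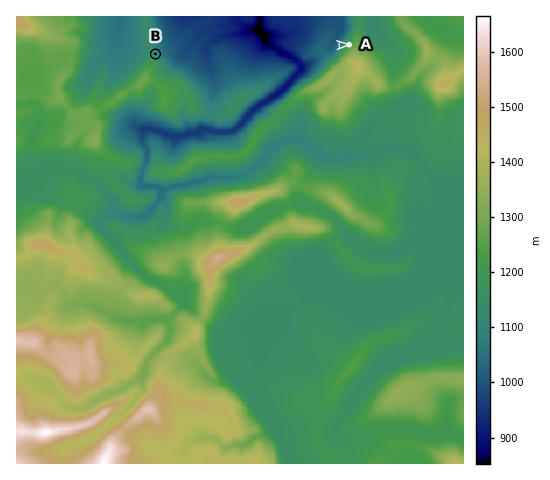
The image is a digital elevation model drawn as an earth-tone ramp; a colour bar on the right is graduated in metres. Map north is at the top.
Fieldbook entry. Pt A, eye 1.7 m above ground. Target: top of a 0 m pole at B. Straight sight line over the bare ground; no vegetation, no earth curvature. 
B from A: yes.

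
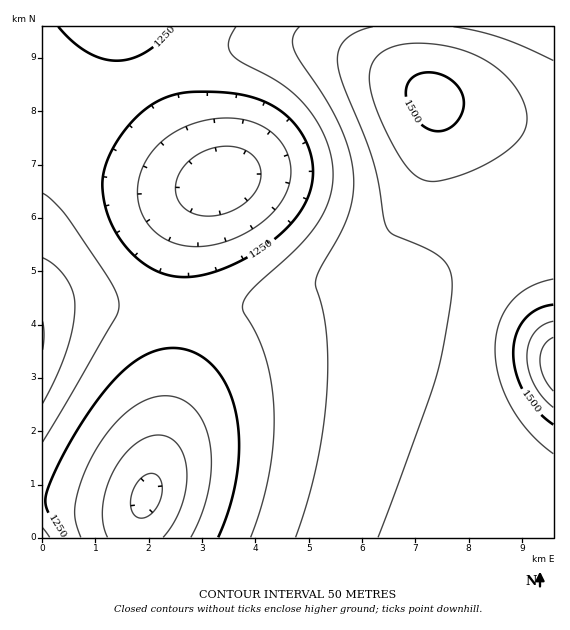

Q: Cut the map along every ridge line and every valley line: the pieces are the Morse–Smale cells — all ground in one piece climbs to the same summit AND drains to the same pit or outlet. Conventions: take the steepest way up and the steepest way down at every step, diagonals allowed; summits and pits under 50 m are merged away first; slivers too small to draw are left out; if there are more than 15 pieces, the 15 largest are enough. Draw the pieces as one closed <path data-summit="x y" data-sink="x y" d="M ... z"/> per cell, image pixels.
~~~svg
<path data-summit="553 364" data-sink="147 496" d="M539 238l-20 0-26 5-80 40-29 10-95 22-24 10-26 14-32 28-21 29-23 49-16 52-8 18-2 22 416 1 1-298z"/><path data-summit="435 100" data-sink="220 181" d="M411 26l-285 1 11 36 38 72 19 26 17 17 8 3-8 5-10 11-7 11-8 21-8 46-1 35 54 0 56-9 53-19 20-11 17-14 40-62 12-31 6-29 2-30-2-5-12-15-9-22z"/><path data-summit="43 336" data-sink="220 181" d="M125 26l-83 1 1 284 24-6 109 5 5-57 9-36 15-25 14-11-8-3-17-17-19-26-38-72z"/><path data-summit="435 100" data-sink="147 496" d="M436 101l-1 34-10 41-20 40-23 35-10 11-12 9-20 11-64 21-45 7-54 1 0 29-4 48-6 33-8 31 1 5 11-32 15-29 11-16 24-27 31-22 51-20 81-18 29-10 84-41 22-4 35 1 0-98-43-18-38-12-21-4z"/><path data-summit="43 336" data-sink="147 496" d="M96 305l-29 0-25 7 0 187 58 8 31 0 9-2 7-8 16-57 11-64 3-65z"/><path data-summit="435 100" data-sink="553 27" d="M553 26l-141 0-1 19 3 18 9 22 14 17 74 21 42 18z"/><path data-summit="43 537" data-sink="147 496" d="M49 499l-7 1 1 38 93 0 1-13 8-22-1-2-4 4-9 2-31 0z"/>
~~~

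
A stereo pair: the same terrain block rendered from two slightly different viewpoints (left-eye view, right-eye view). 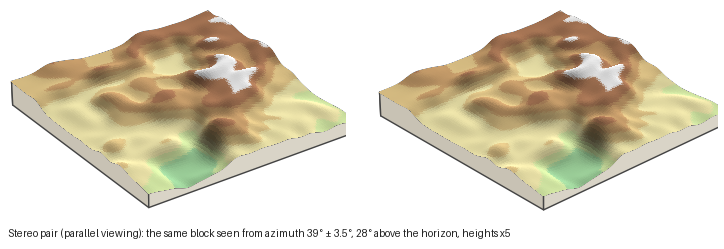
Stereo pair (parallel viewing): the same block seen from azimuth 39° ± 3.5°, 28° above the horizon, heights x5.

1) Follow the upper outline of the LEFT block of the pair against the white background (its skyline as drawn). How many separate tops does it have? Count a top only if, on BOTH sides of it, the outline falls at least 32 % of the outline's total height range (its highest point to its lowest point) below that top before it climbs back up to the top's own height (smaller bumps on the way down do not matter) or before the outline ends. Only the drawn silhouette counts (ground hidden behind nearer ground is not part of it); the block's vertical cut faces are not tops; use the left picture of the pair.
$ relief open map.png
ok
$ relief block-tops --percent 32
1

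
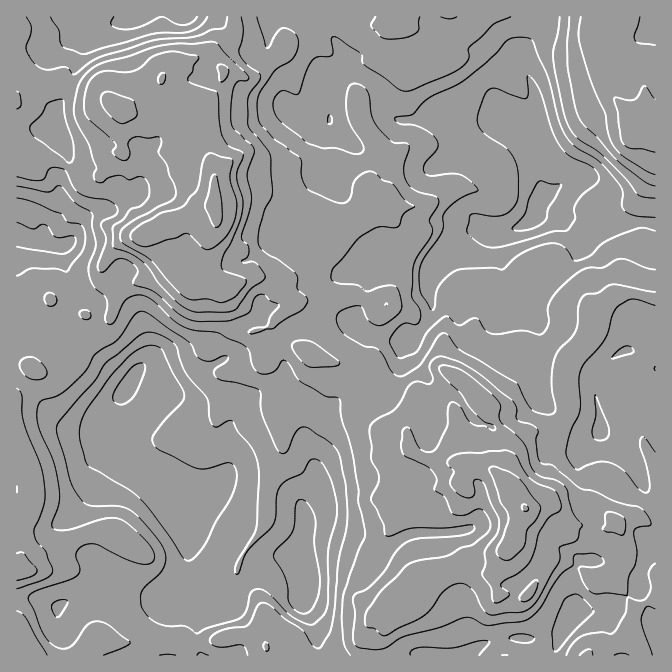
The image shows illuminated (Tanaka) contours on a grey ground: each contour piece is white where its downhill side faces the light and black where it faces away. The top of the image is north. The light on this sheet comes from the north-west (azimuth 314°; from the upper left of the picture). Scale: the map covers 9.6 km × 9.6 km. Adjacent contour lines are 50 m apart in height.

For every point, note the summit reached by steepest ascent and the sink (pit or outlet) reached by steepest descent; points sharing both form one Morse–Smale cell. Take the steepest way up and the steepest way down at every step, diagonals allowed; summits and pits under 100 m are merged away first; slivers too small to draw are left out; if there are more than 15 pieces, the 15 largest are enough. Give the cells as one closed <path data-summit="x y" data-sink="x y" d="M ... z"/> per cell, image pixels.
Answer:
<path data-summit="217 217" data-sink="537 210" d="M549 16l-314 0-1 17-24 25-13 0-27 5-4 4-5 11 3 12 10 7 2 8 15 17 7 18-14-1-10 4-5 7 4 15 20 30 11 8 6 1 4-1 0 4-7 1-30 11-13 2-13 12 3 4 2 10 8 15 21 21 15 6 24 2 2 2 0 7 7 12 1 8 10 11 6 2 14-4 6-3 5-7 1 6 12 8 17 20 33 11 12 2 14 18 10-10 22-11 8-23 11-4 13-14 5-12-1-6 5 4 13 1 10 0 3-2 15-20 1-37 5-10 8-7 8-2-2 14 5 17 7 7 29 19-10 17 0 10 12 17 3 15-3 28-5 13 2 12 44 28 18 3 29 27 12 24 4 4 10 2 1-263-4-2-22 0-13-4-48-1-33-6 0-5 7-15-4-29-10-26 2-7 8-12 0-10-5-20-11-21-2-12 7-12 11-10 7-5 3-6z"/><path data-summit="217 217" data-sink="127 388" d="M150 233l-6 0-4 3-18 5-9 7-10 17 0 10 3 7 13 11-9 25-15 1-45-20-34 1 1 14 10 4 11 8 16 0 18 15 13 5 43 37-7 15 0 20 7 22-12 10-3 10-12 13-12 22-15 17 0 13 4 10 8 17 18 20 5 13-1 9-34 4-16 10-18-9-23-1-1 46 8 2 10 10 284 0 1-8-3-18-7-16-6-9 5-17 0-13-10-17 0-11 6-19-1-25 15-20-2-13-10-25 0-7 7-11 23-25 8-8 16-6 3-6-13-16-12-2-33-11-15-19-10-5-6-8-4 5-6 3-14 4-6-2-10-11-1-8-7-12 0-7-2-2-24-2-15-6-21-21-8-15-2-10z"/><path data-summit="525 508" data-sink="537 210" d="M500 231l-8 2-8 7-5 10-1 37-15 20-3 2-10 0-16-3-10 21-9 9-11 4-8 23-22 11-10 9 7 10 0 19 3 8 14 9 16 2 5 7 0 9 9 9 24 7 30-2 6 2-12 10-6 11-5-1-25 8-34 4 3 10 7 7-3 3-2 10 8 17 2 15 5 11-10 17-13 12 15 10-30 27-7 13 0 8 96 1 15-12 13-5 10-1 27 1 30-5-8 18 1 4 100 0 1-168-11-2-4-4-12-24-29-27-18-3-44-28-2-12 5-13 3-28-3-15-12-17 0-10 10-17-29-19-7-7-5-17z"/><path data-summit="525 508" data-sink="127 388" d="M364 384l-20 10-31 33-7 11 0 7 10 25 2 13-15 20 1 25-6 19 0 11 10 17 0 13-5 17 6 9 5 11 6 31 50 0 1-9 7-13 30-27-15-10 13-12 10-17-5-11-2-15-8-17 2-10 3-3-7-7-3-10 34-4 25-8 5 1 6-11 12-10-6-2-30 2-24-7-9-9 0-9-5-7-16-2-14-9-3-8 0-19z"/><path data-summit="644 125" data-sink="537 210" d="M655 16l-105 0-4 12-7 5-15 15-3 7 0 7 13 26 5 20 0 10-8 12-2 7 12 36 0 17 2 2-7 15 1 6 10 0 22 5 48 1 13 4 26 0z"/><path data-summit="18 568" data-sink="127 388" d="M20 314l-4 1 0 217 5 5 2 15-4 16-3 2 0 27 24 2 18 9 16-10 33-4 2-6-5-16-18-20-8-17-4-10 0-13 15-17 12-22 12-13 3-10 12-10-7-22 0-20 7-15-48-40-8-2-18-15-16 0z"/><path data-summit="217 217" data-sink="17 233" d="M162 84l-3 9-15 15-9 3-12-1 12 6 13 17-2 10-2 3-16 3-5 4 6 10 0 14-7 12-8-1-10-10-7-4-23-3-22-12-27-3-9-4 1 147 33 0 40 19 17 1 4-2 3-7 5-17-13-11-3-7 0-10 10-17 15-10 27-7 9-10 13-2 30-11 7-1 0-4-2 1-8-1-9-5-22-33-4-10 2-8 8-6 16-2 1-2-5-15-15-17-2-8-7-4z"/><path data-summit="217 217" data-sink="185 17" d="M234 16l-217 0-1 79 14-7 32-5 15 6 20 4 23 16 5-1 31-18 5-7 5-16 4-4 27-5 13 0 24-25z"/><path data-summit="217 217" data-sink="537 210" d="M562 634l-30 5-8-1-29 1-13 5-14 11 86 1z"/><path data-summit="18 568" data-sink="537 210" d="M17 533l-1 35 2 1 5-27z"/>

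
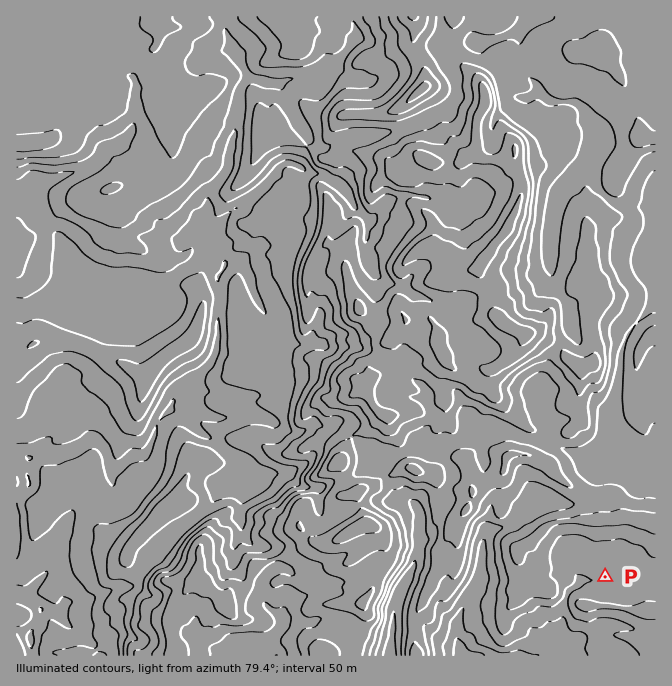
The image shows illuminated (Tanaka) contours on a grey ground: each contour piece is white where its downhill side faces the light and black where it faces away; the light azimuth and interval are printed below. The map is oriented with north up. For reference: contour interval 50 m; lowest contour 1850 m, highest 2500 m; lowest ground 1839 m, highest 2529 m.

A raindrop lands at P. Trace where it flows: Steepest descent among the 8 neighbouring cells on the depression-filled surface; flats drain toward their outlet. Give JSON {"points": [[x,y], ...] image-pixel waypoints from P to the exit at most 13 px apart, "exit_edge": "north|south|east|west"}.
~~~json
{"points": [[605, 577], [592, 580], [579, 585], [567, 595], [564, 608], [562, 622], [562, 635], [552, 647], [544, 655]], "exit_edge": "south"}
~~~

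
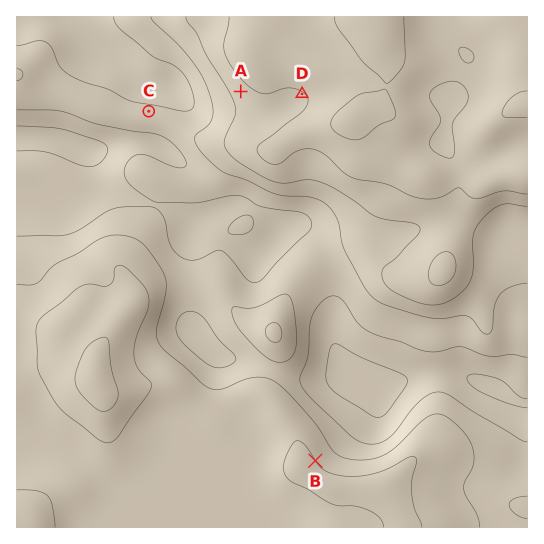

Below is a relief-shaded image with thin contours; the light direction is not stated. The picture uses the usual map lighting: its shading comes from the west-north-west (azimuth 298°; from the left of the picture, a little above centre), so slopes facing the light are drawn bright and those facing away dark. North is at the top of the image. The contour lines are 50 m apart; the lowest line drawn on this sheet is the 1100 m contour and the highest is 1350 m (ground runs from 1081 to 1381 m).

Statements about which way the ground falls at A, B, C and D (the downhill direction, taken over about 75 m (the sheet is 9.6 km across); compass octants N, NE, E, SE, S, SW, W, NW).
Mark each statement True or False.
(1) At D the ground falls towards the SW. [True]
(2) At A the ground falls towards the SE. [False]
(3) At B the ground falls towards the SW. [False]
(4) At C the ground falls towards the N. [True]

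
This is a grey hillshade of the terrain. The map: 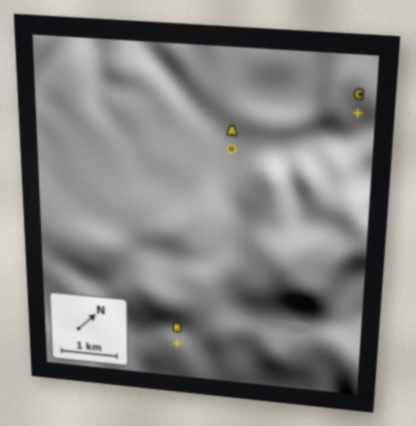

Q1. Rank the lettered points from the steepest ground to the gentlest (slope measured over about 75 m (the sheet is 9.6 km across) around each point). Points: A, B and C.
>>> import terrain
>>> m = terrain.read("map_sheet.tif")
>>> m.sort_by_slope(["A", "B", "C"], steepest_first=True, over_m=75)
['C', 'B', 'A']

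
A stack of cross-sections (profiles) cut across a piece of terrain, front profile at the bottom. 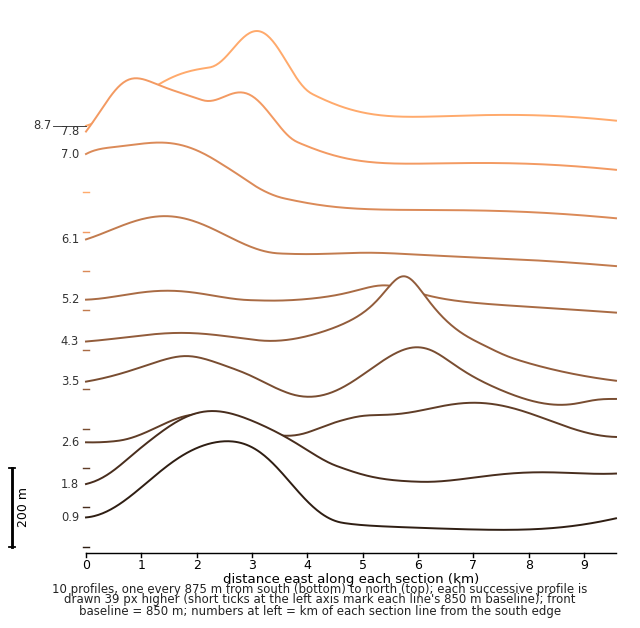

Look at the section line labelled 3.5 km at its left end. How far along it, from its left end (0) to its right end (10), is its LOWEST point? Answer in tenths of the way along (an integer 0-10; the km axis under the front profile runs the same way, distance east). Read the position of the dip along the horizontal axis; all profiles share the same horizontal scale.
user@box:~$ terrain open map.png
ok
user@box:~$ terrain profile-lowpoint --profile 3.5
9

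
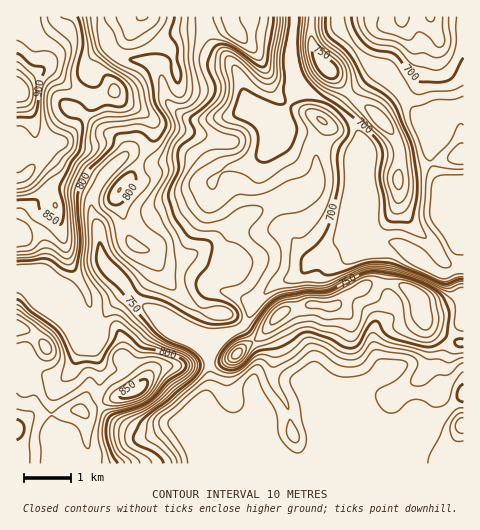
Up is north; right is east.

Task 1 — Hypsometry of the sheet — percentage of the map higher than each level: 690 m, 92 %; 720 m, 63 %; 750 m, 44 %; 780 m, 31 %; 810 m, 18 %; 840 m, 9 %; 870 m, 4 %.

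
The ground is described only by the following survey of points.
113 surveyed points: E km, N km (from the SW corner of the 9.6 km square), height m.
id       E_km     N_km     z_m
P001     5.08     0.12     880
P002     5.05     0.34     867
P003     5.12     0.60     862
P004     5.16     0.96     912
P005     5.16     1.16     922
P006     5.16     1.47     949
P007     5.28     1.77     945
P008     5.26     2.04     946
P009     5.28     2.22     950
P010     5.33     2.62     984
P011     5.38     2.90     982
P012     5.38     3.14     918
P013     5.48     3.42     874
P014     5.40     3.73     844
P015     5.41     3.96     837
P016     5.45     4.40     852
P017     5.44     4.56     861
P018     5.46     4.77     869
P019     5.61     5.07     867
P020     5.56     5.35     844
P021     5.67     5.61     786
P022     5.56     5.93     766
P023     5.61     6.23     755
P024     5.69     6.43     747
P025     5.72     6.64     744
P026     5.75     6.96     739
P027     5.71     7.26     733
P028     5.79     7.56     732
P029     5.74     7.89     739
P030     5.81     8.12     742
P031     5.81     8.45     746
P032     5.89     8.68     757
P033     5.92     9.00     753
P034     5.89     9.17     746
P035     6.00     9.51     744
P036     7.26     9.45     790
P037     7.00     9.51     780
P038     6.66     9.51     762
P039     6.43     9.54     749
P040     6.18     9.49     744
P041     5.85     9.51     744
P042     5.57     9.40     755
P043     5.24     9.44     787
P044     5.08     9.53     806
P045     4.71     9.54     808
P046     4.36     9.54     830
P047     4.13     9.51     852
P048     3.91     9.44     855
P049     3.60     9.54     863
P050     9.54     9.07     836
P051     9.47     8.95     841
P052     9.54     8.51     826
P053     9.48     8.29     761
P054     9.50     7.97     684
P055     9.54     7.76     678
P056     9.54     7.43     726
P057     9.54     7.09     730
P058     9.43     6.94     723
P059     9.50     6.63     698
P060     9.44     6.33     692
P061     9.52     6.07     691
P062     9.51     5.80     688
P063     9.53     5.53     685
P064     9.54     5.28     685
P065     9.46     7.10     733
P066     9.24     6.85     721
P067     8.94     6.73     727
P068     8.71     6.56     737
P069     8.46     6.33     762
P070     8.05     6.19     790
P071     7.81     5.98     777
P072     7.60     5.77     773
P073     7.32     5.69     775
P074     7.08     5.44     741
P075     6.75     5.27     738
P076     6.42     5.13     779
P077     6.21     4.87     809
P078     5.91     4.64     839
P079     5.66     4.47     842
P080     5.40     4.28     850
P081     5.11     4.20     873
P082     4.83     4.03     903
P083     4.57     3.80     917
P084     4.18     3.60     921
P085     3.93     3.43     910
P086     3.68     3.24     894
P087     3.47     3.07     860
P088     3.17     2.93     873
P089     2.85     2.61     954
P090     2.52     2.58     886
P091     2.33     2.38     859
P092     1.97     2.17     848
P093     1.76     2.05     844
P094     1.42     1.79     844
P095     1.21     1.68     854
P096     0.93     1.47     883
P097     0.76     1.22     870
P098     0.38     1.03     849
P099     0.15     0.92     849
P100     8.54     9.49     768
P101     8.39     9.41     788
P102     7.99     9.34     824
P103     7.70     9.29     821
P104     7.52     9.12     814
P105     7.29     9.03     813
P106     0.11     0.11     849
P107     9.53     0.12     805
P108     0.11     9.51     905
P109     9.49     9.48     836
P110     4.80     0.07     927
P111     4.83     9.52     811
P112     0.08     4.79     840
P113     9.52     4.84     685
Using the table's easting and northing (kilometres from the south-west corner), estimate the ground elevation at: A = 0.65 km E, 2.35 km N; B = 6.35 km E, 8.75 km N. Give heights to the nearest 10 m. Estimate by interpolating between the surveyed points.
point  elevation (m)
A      840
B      810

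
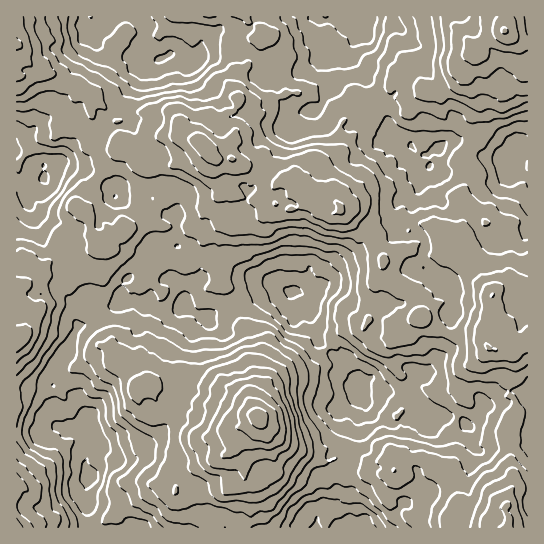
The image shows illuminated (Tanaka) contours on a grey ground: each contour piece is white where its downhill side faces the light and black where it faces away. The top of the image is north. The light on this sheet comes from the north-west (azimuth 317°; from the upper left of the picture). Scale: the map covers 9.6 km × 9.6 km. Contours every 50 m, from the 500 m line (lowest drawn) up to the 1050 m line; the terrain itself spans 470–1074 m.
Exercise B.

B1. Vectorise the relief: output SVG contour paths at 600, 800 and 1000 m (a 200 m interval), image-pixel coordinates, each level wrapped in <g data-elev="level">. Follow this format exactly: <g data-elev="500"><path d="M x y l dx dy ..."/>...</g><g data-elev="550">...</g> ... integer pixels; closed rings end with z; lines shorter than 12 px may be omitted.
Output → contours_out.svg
<g data-elev="600"><path d="M78 527l-2-12-12-16-2-5 1-21-1-16-5-7-10-1-12-4-3-4-3-10 7-18 9-13 10-3 10 3 1-1 2-8 13-3 9 9 12 2 3 7 2 15 3 6 7 7 2 11 7 14-3 7-10 7-4 5-2 13 3 12-7 14-1 6 3 2 12-1 5-2 4-4 7-1 14 4 4 6"/><path d="M290 527l0-2 6-11 9-11 18-6 15 2 4 3 5 2 15 0 15 11 9 12"/><path d="M357 425l-10-6-6 2-7-2-7-9 0-4 7-12-6-19 4-9-5-12 3-4 7 0 4-3 10 4 7 7 19 11 16 21 1 4-14 19-3 7-4 2z"/><path d="M315 347l-5-9-23-5-17-19-17-11-8-24 0-5 2-4 11-4 8-6 15-5 30-1 18 8 10 10 2 6 0 9-13 18-1 22-2 8 0 11-6 2z"/><path d="M206 329l-13-12-15 0-4-3-1-4 1-7 7-10 5-2 4 3 5 13 3 2 12 0 7 2 0 15-6 4z"/><path d="M527 187l-2-5-6 1-9 4-9-3-8-21-1-5 3-8 7-5 5-8 10-5 8 2 2 2"/><path d="M17 172l2 1 2-2 5-13 9-4 27 0 4 3 3 4-12 30-12 10-8 1-4 8-4 1-6-3-6-16"/><path d="M427 169l0-4 3-3 1 0 2 3-1 4z"/><path d="M429 158l-7-1-1-3 6-3 8-9 11-1 0 6-3 7-4 2-6-1z"/><path d="M415 151l-6-4 1-5 3 1z"/><path d="M17 138l5 13-1 4-4 4"/><path d="M151 17l6 8-4 10 5 5 3 0 5-3 8 0 8 2 11 8 9-7 7 15-1 6-5 6-14 9-4 0-8-3-11 2-9 4-16 1-12-7-2-8-5-7 1-5 13-19-2-7-5-4-7 1-11 11-6 4-3 9-7 2-17-8 0-9-3-7 3-9"/><path d="M386 17l-3 16-6 15-4 4-9 3-6 11-12 3-28 2-9-9 1-11-6-6-2-11-4-5-2-10-3-2"/></g><g data-elev="800"><path d="M34 527l-4-5-9-8-4-5 0-6 5-9 6-4-2-7-9-10"/><path d="M246 502l14 0 18-9 9-10 8-16 11-12 1-4-9-35-8-23 0-14-4-12-23-12-14-2-5 1-9 6-22 7-6 4-9 15 0 8-6 8 0 7-4 5 0 8-6 8-2 8 1 5 7 16 1 11 4 4 14 8 3 11 4 5 8 4 15-2z"/><path d="M173 494l2 1 3-2-1-8-3 3z"/><path d="M527 471l-13-15-3-2-3 1-8 7-6 7-12 6-7 8-5 11-13-1-6 3-11 19 0 12"/><path d="M137 403l2 2 7-6 11 1 0-3 5-7 0-7-3-6-8-5-5 0-15 7-3 7 0 7 3 6z"/><path d="M17 363l12-10 8-14 10-32-4-6-9 0-7-6 0-2 5-7-1-7-14-2"/><path d="M417 327l9 0 5-5 0-9-6-7-10 2-7 9 1 6z"/><path d="M527 276l-18-8-7 3-21 3-7 7 1 24-10 24 2 25-3 12 6 5 12 2 12-4 8-1 15 3 10-6"/><path d="M381 269l4 0 4-7-2-7-2-2-4 1-3 4z"/><path d="M338 231l5 1 13-3 12-16 3-8 0-7-8-15-8-3-16-10-6-5-4-8-10-6-10 0-26 7-9-1-4-7-5-3-10 0-2-4 0-10-2-6-9-8-12-2 7-4 7-10 1-5-3-5-4-2-7 3-1 4 3 5 0 4-12 4-10-4-17 3-16-7-9 1-5 3-2 4 2 7-1 5-6 10-1 4 2 4 7 4 3 5 3 9-2 6 1 2 12 3 19 11 11 9 0 8 3 4 16 0 13-3 1-2-6-11 3-3 4 0 4 3 6 0-1 4-7 8 0 3 7 8 2 9 4 4 12 1 32-4 21 11z"/><path d="M17 95l5-1 13-11 16-4 5-5-7-13-7-7-1-11-6-13 1-9-2-4"/><path d="M440 17l4 29-4 13 0 6 3 9 8 16 7 4 12 4 15-4 16 8 6-1 10-6 10 1"/></g><g data-elev="1000"><path d="M264 442l6 0 9-11 0-5-2-13-3-4-13-9-14-2-8 13 0 12-2 6 5 2 11 9z"/><path d="M502 33l4 1 2-1 0-3-5-3-2 3z"/></g>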